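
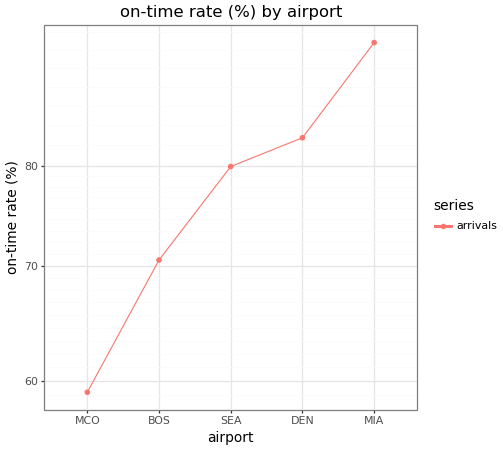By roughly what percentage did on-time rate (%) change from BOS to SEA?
BOS ≈ 70, SEA ≈ 80; (80 − 70) / 70 ≈ +14.3%.

≈ +14.3%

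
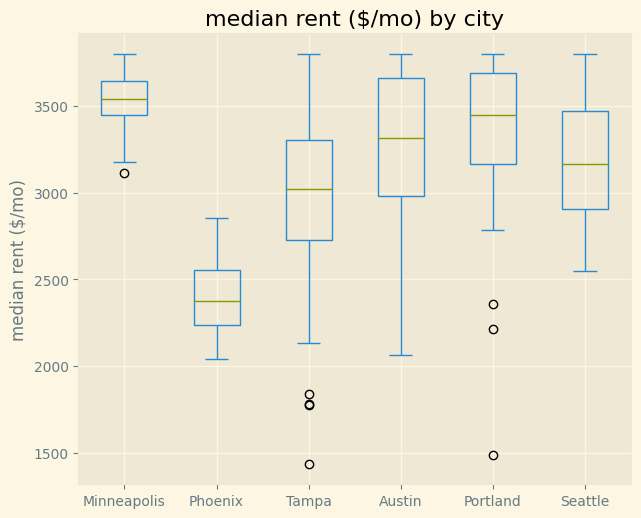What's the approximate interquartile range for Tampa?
≈ 600

Q3 ≈ 3300, Q1 ≈ 2700; IQR ≈ 600.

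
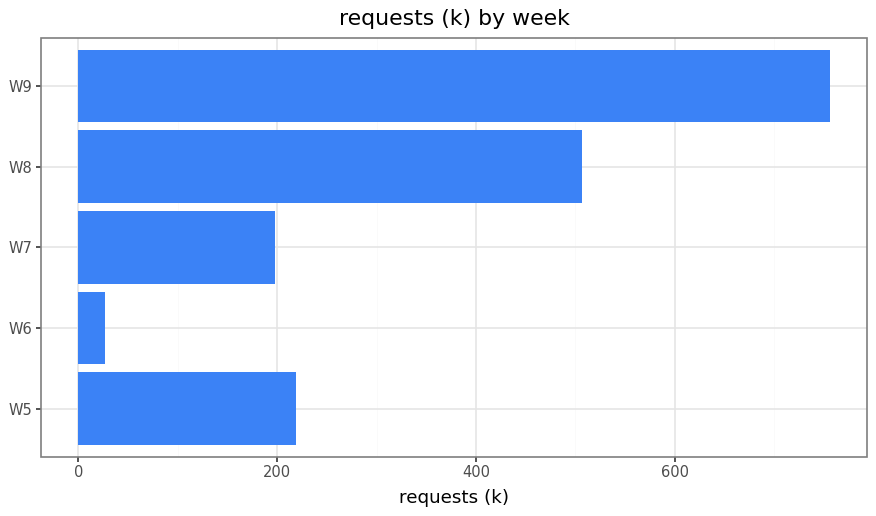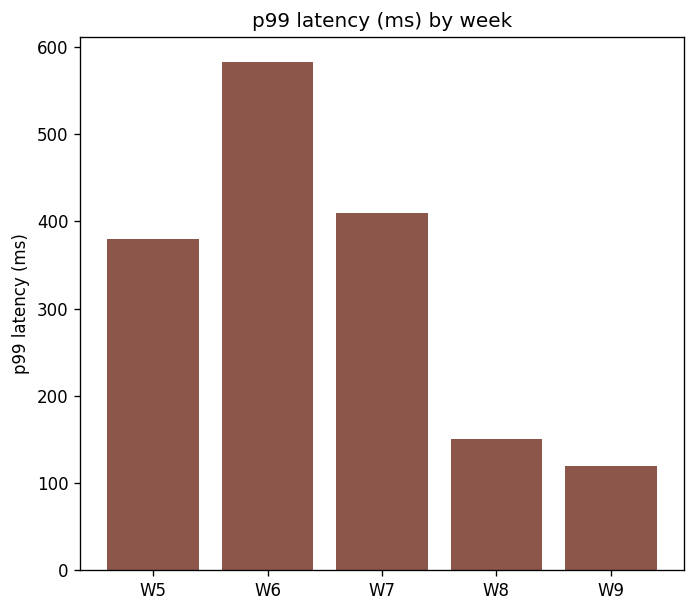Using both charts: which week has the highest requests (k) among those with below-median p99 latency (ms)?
W9

Chart 2 median p99 latency (ms) ≈ 400; below-median weeks: W8, W9. Among those, W9 has the highest requests (k) (≈ 800).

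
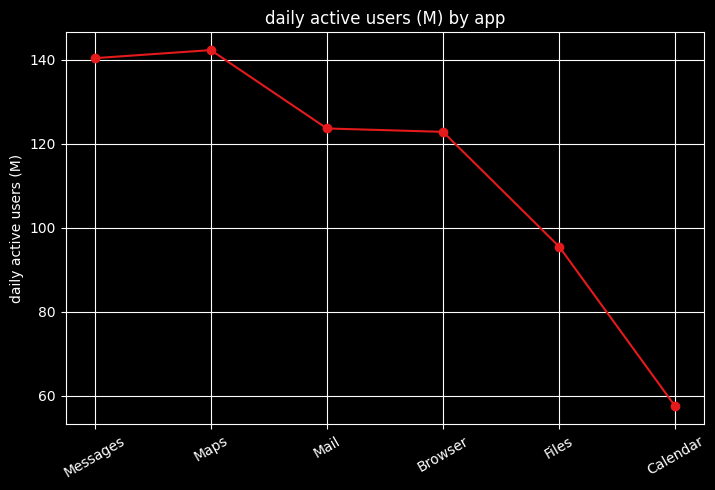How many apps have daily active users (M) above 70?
Above 70: Messages, Maps, Mail, Browser, Files.

5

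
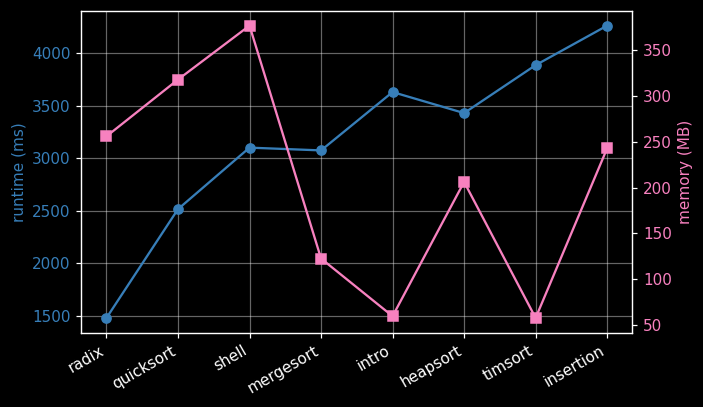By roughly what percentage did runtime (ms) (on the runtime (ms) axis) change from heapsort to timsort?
heapsort ≈ 3500, timsort ≈ 4000; (4000 − 3500) / 3500 ≈ +14.3%.

≈ +14.3%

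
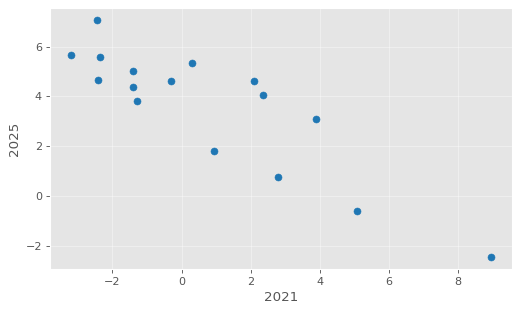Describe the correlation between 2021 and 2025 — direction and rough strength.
Points are negatively correlated; strong (|r| ≈ 0.9).

negative, strong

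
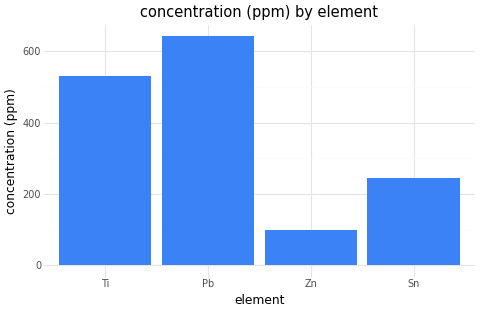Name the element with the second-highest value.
Top 3: Pb ≈ 600, Ti ≈ 500, Sn ≈ 200.

Ti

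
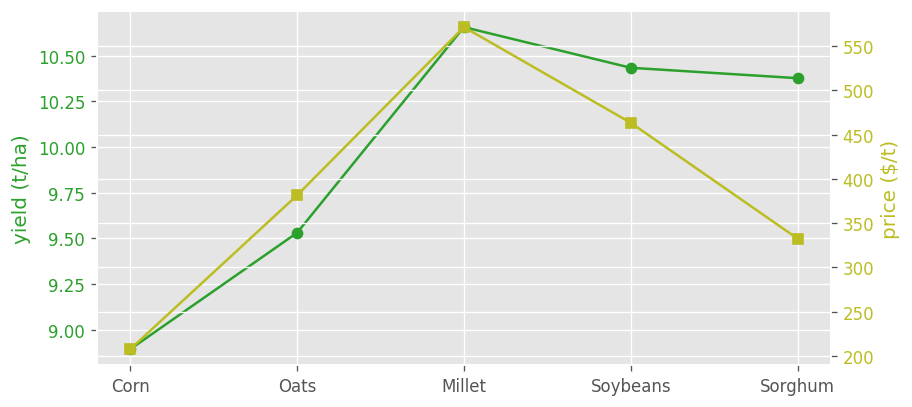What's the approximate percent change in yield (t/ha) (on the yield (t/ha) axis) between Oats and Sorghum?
≈ +8.3%

Oats ≈ 9.6, Sorghum ≈ 10.4; (10.4 − 9.6) / 9.6 ≈ +8.3%.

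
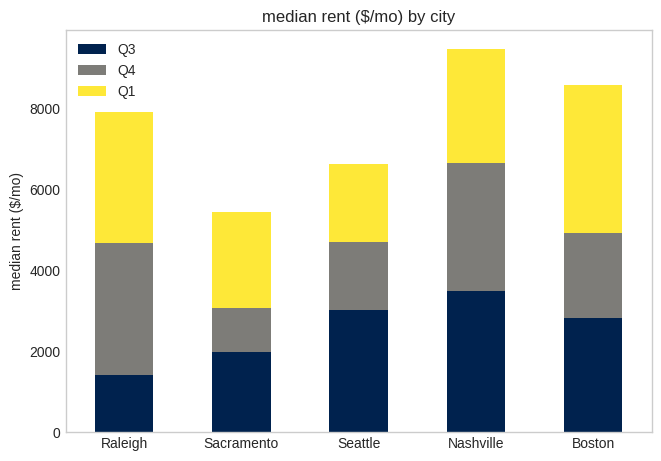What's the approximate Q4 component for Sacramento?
≈ 1000

Q4 top ≈ 3000, bottom ≈ 2000; segment ≈ 1000.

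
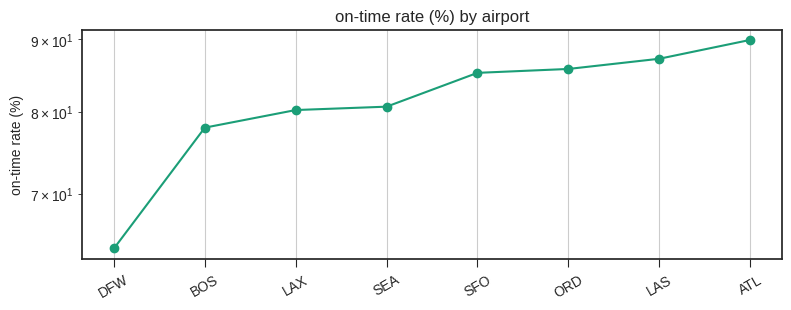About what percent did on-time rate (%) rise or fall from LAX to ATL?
LAX ≈ 80, ATL ≈ 90; (90 − 80) / 80 ≈ +12.5%.

≈ +12.5%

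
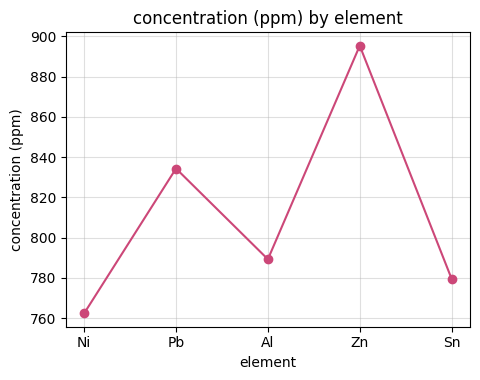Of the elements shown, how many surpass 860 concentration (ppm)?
Above 860: Zn.

1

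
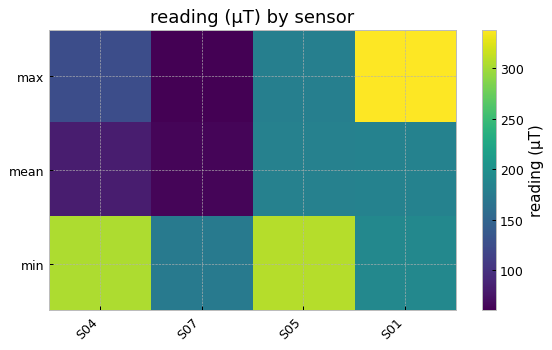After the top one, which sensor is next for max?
S05

Top 3 for max: S01 ≈ 350, S05 ≈ 175, S04 ≈ 125.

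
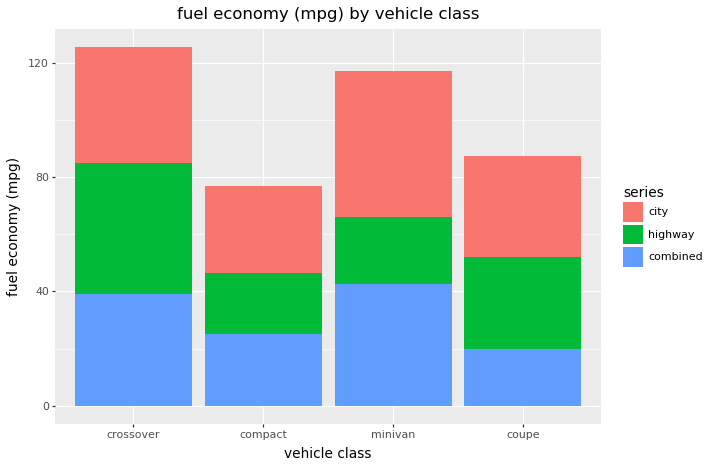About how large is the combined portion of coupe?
combined top ≈ 20, bottom ≈ 0; segment ≈ 20.

≈ 20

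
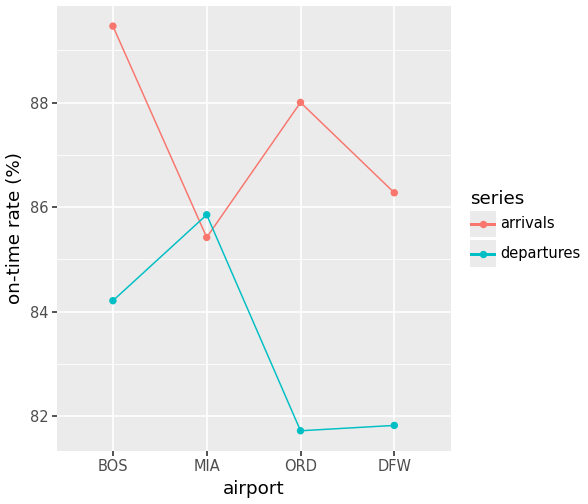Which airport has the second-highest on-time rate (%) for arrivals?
Top 3 for arrivals: BOS ≈ 89, ORD ≈ 88, DFW ≈ 86.

ORD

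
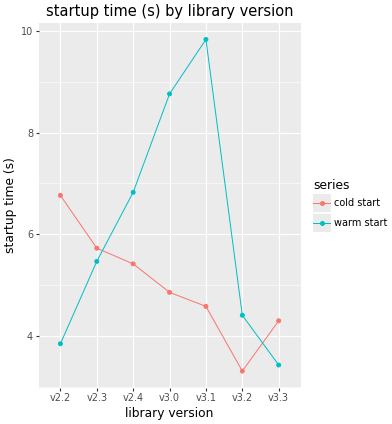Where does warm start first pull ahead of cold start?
v2.3: warm start ≈ 5 vs cold start ≈ 6 (not yet); v2.4: warm start ≈ 7 vs cold start ≈ 5 (first crossover).

v2.4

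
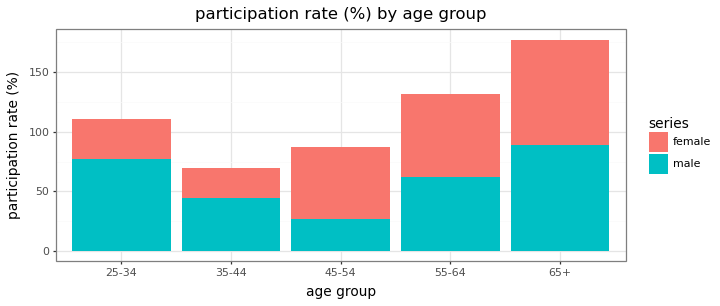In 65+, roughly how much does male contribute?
male top ≈ 80, bottom ≈ 0; segment ≈ 80.

≈ 80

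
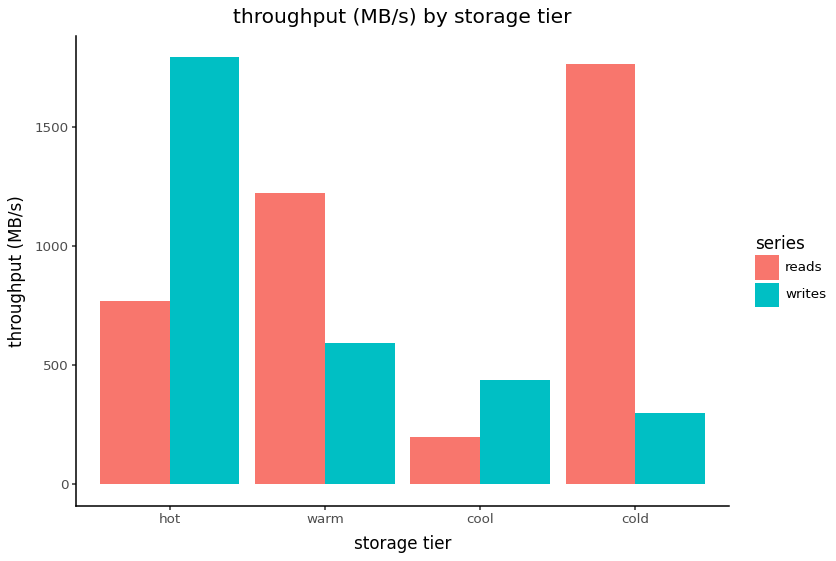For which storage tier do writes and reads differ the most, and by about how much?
cold, ≈ 1600 MB/s

cold: writes ≈ 200, reads ≈ 1800 → gap ≈ 1600. Next-largest (hot) is only ≈ 1000.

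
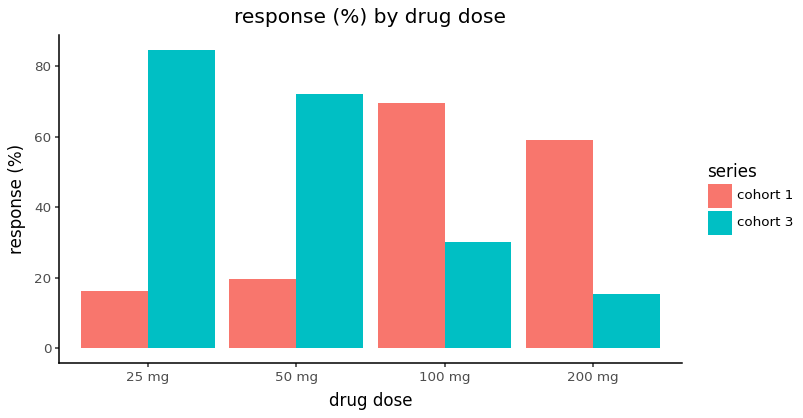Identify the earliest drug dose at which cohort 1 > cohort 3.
100 mg

50 mg: cohort 1 ≈ 20 vs cohort 3 ≈ 70 (not yet); 100 mg: cohort 1 ≈ 70 vs cohort 3 ≈ 30 (first crossover).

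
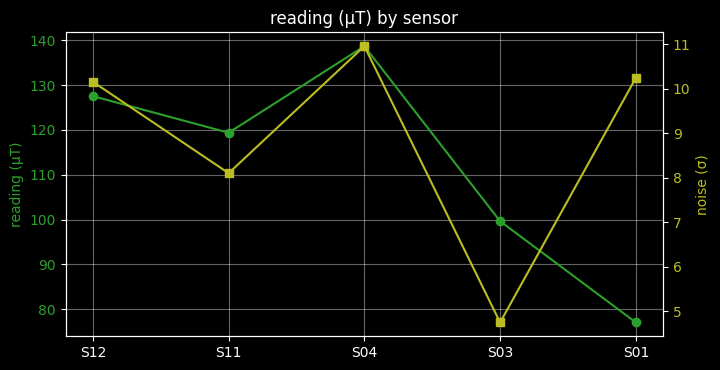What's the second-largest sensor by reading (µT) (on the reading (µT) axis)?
S12

Top 3 (on the reading (µT) axis): S04 ≈ 140, S12 ≈ 130, S11 ≈ 120.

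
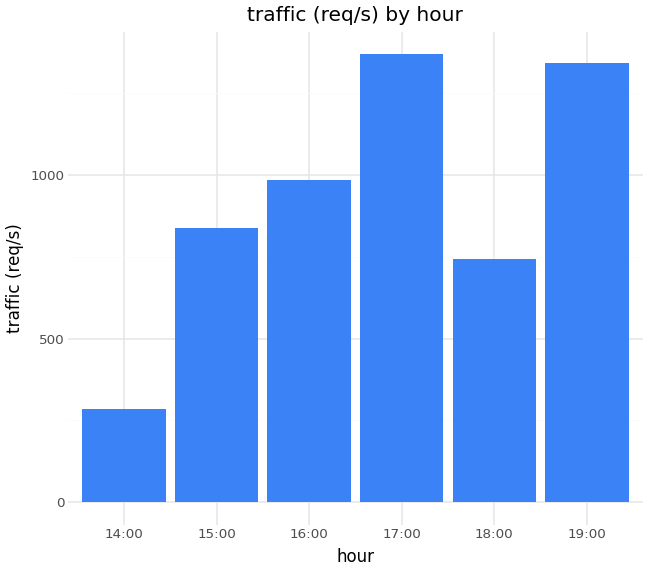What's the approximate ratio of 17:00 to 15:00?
17:00 ≈ 1400, 15:00 ≈ 800; 1400/800 ≈ 1.75.

≈ 1.75×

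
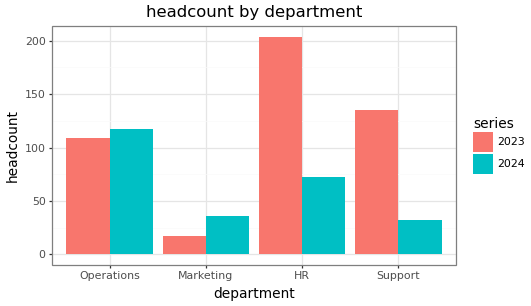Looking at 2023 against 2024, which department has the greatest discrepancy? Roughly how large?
HR, ≈ 120

HR: 2023 ≈ 200, 2024 ≈ 80 → gap ≈ 120. Next-largest (Support) is only ≈ 100.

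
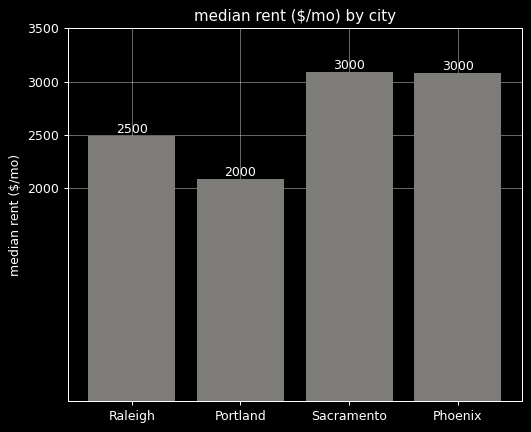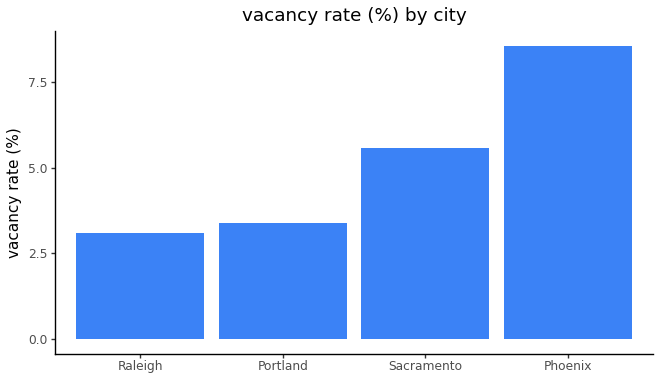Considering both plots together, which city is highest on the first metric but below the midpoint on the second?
Chart 2 median vacancy rate (%) ≈ 4; below-median cities: Raleigh, Portland. Among those, Raleigh has the highest median rent ($/mo) (≈ 2500).

Raleigh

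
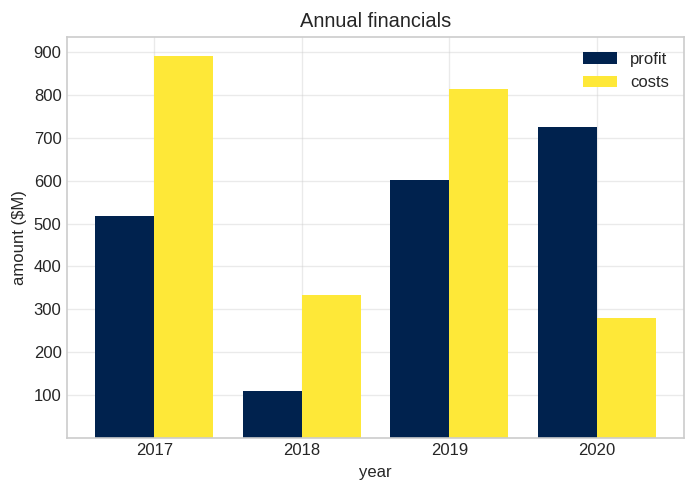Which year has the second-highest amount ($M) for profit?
2019

Top 3 for profit: 2020 ≈ 700, 2019 ≈ 600, 2017 ≈ 500.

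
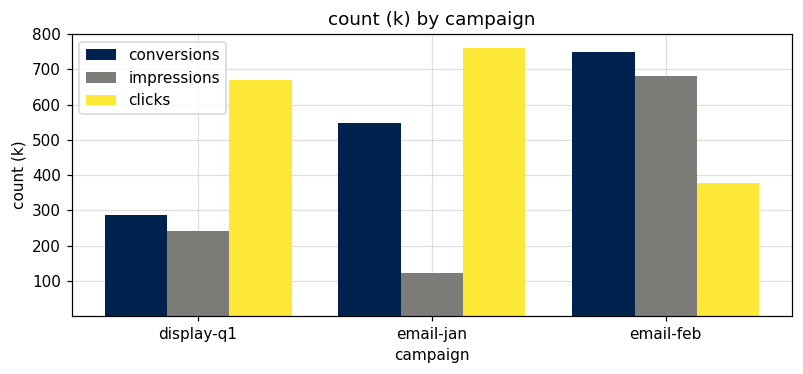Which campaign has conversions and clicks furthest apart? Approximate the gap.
display-q1: conversions ≈ 300, clicks ≈ 700 → gap ≈ 400. Next-largest (email-feb) is only ≈ 300.

display-q1, ≈ 400 k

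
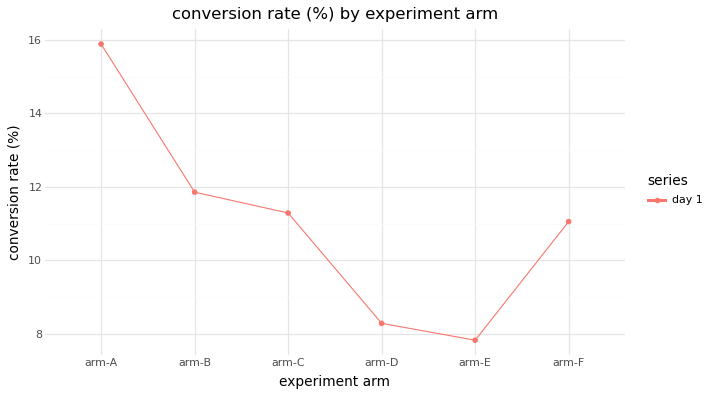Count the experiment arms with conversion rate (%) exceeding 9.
4

Above 9: arm-A, arm-B, arm-C, arm-F.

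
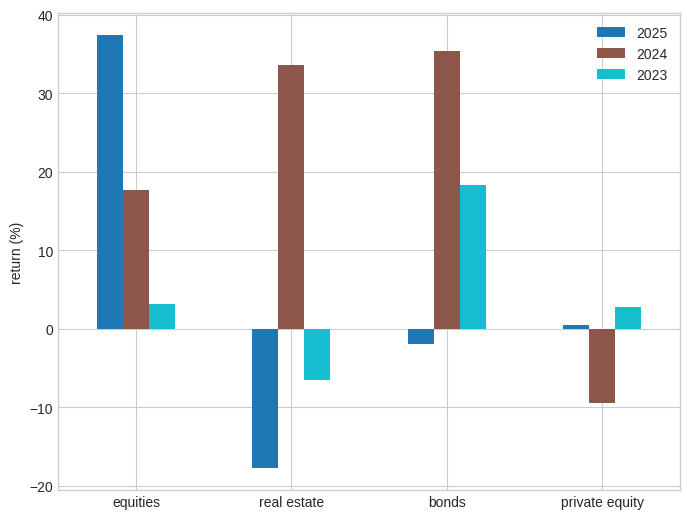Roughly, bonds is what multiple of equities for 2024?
bonds ≈ 35, equities ≈ 20; 35/20 ≈ 1.75.

≈ 1.75×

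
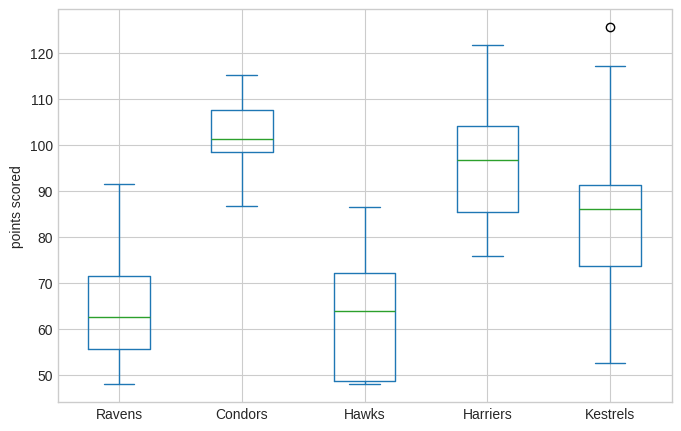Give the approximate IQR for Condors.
≈ 10

Q3 ≈ 110, Q1 ≈ 100; IQR ≈ 10.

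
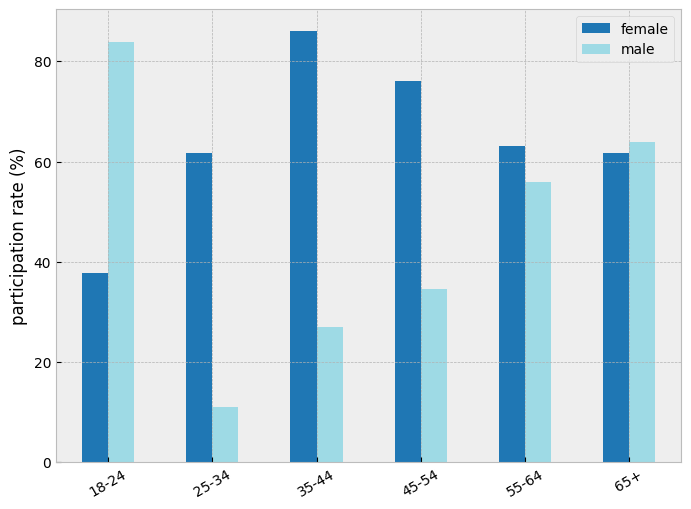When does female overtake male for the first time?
25-34

18-24: female ≈ 40 vs male ≈ 80 (not yet); 25-34: female ≈ 60 vs male ≈ 10 (first crossover).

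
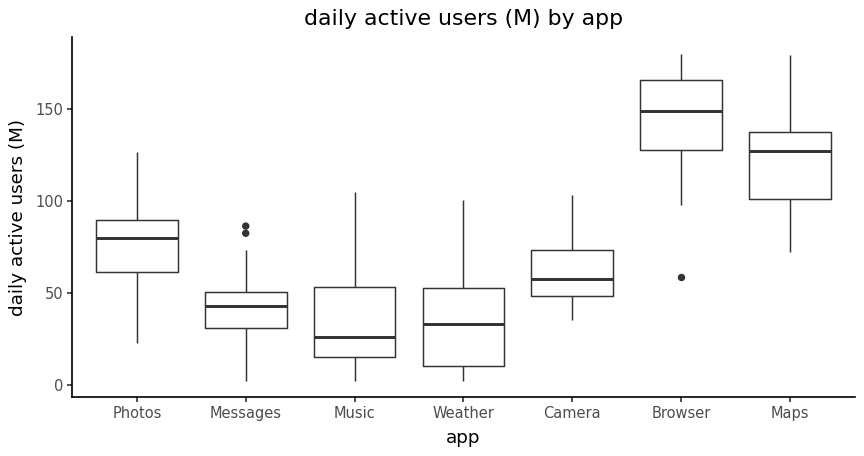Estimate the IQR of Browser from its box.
Q3 ≈ 170, Q1 ≈ 130; IQR ≈ 40.

≈ 40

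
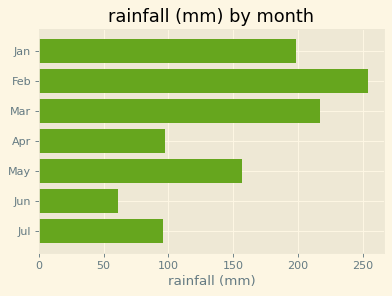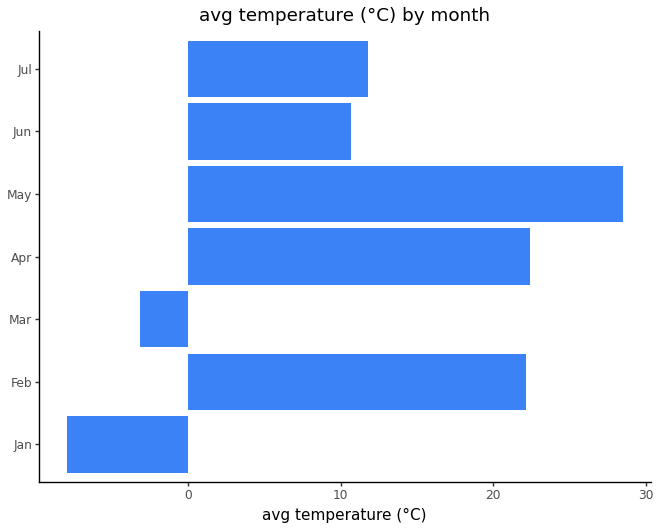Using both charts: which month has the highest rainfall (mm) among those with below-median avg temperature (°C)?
Chart 2 median avg temperature (°C) ≈ 10; below-median months: Jan, Mar, Jun. Among those, Mar has the highest rainfall (mm) (≈ 225).

Mar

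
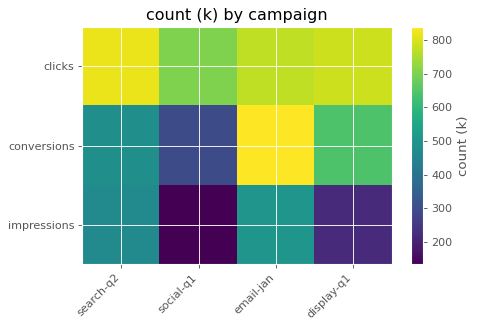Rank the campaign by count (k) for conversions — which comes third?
Top 4 for conversions: email-jan ≈ 800, display-q1 ≈ 600, search-q2 ≈ 500, social-q1 ≈ 300.

search-q2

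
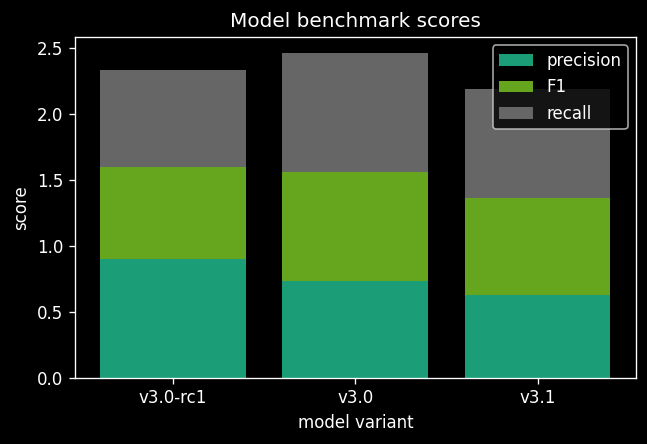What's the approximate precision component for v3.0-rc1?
≈ 1.0

precision top ≈ 1.0, bottom ≈ 0.0; segment ≈ 1.0.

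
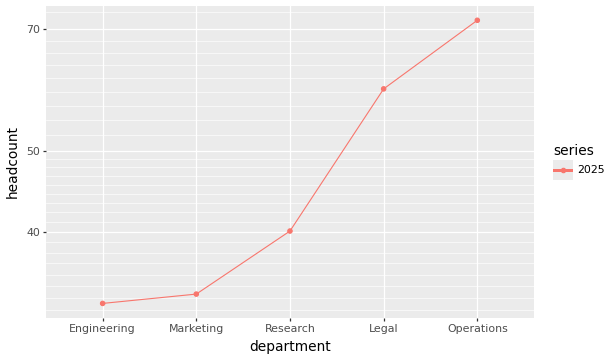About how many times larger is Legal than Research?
≈ 1.5×

Legal ≈ 60, Research ≈ 40; 60/40 ≈ 1.5.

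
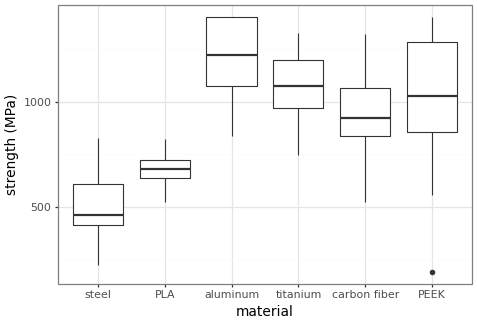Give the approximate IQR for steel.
Q3 ≈ 600, Q1 ≈ 400; IQR ≈ 200.

≈ 200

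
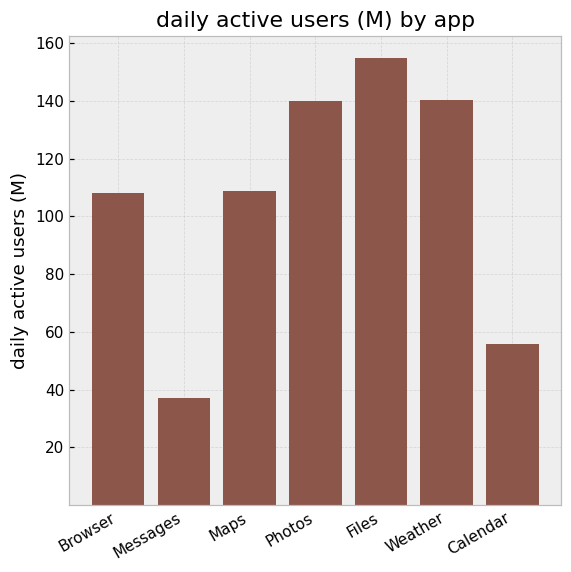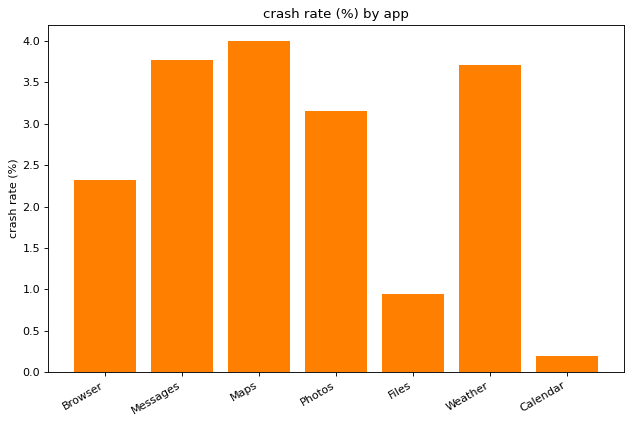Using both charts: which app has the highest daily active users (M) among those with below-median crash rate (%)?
Chart 2 median crash rate (%) ≈ 3; below-median apps: Browser, Files, Calendar. Among those, Files has the highest daily active users (M) (≈ 160).

Files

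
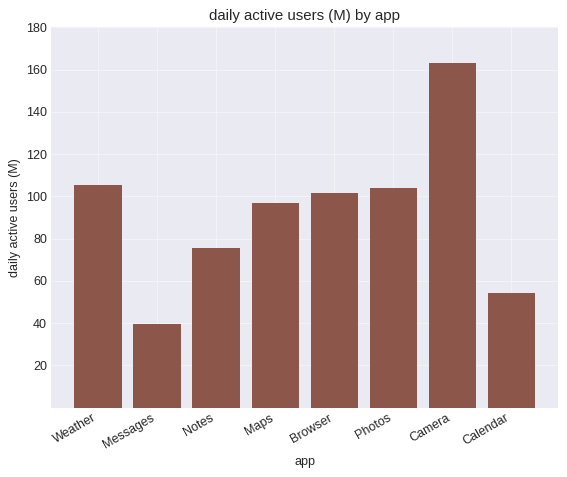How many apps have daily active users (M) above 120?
Above 120: Camera.

1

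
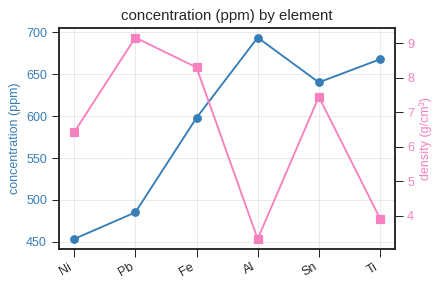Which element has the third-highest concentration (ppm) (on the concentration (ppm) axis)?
Top 4 (on the concentration (ppm) axis): Al ≈ 700, Ti ≈ 675, Sn ≈ 650, Fe ≈ 600.

Sn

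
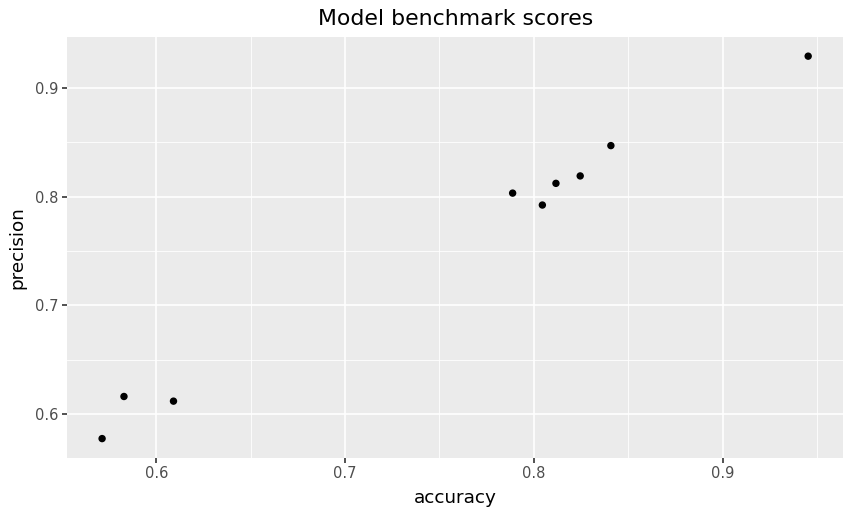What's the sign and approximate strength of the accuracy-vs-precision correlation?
positive, strong

Points are positively correlated; strong (|r| ≈ 1.0).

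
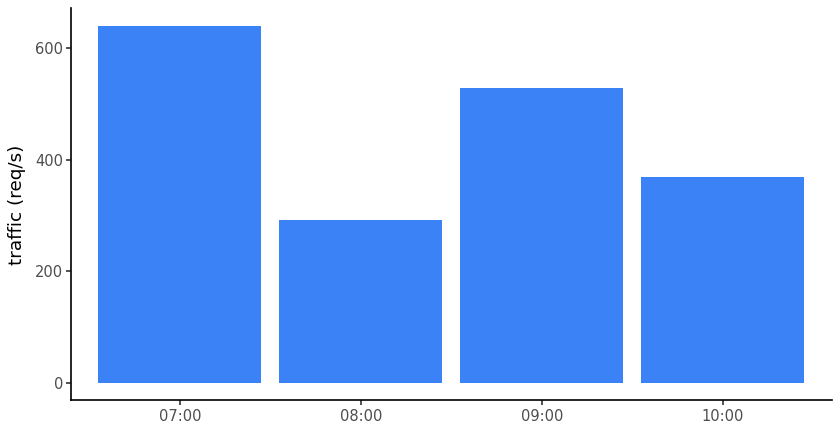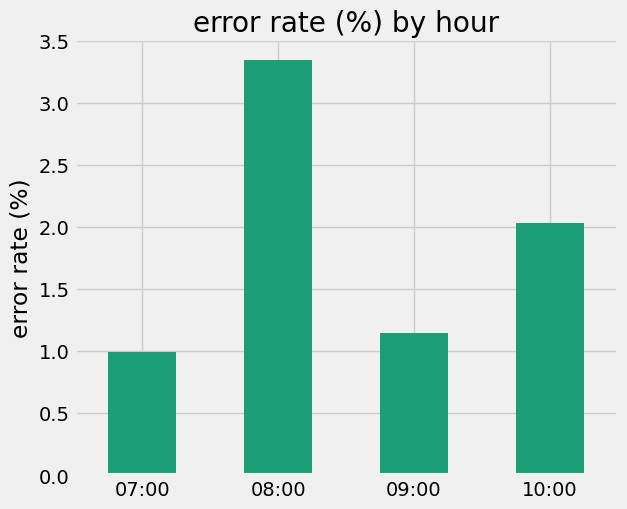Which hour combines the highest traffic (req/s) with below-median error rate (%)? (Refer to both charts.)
07:00

Chart 2 median error rate (%) ≈ 1.5; below-median hours: 07:00, 09:00. Among those, 07:00 has the highest traffic (req/s) (≈ 600).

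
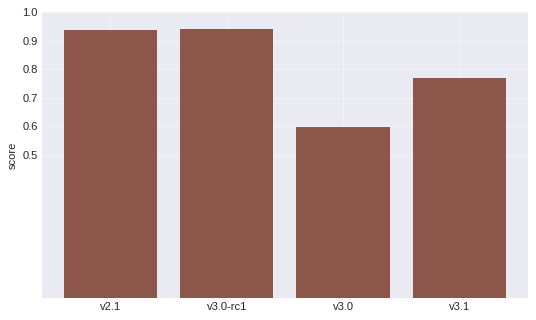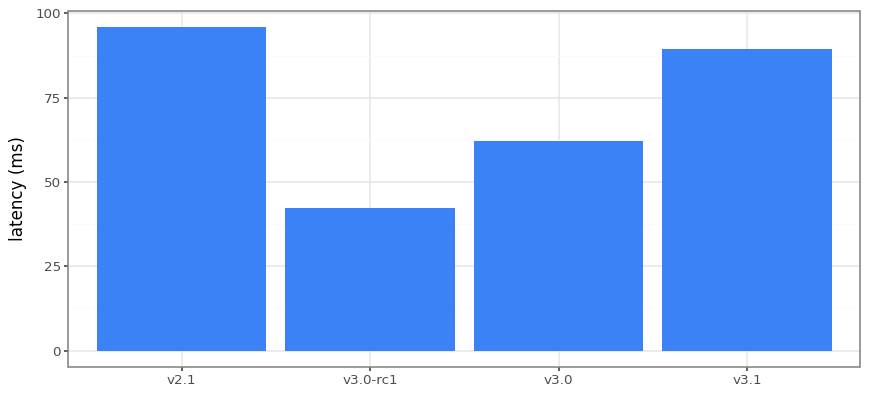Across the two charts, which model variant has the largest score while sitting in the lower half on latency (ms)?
v3.0-rc1

Chart 2 median latency (ms) ≈ 80; below-median model variants: v3.0-rc1, v3.0. Among those, v3.0-rc1 has the highest score (≈ 0.9).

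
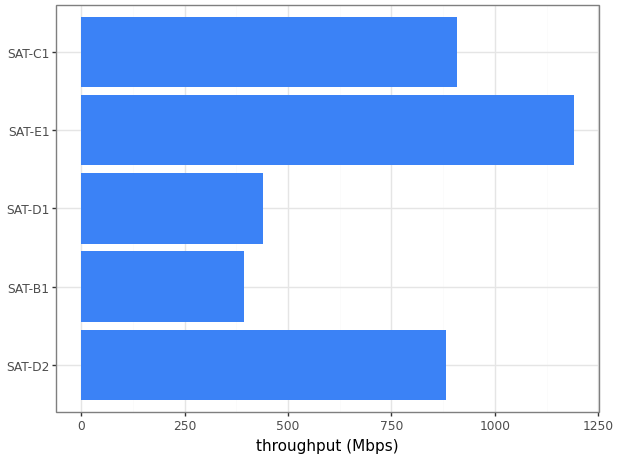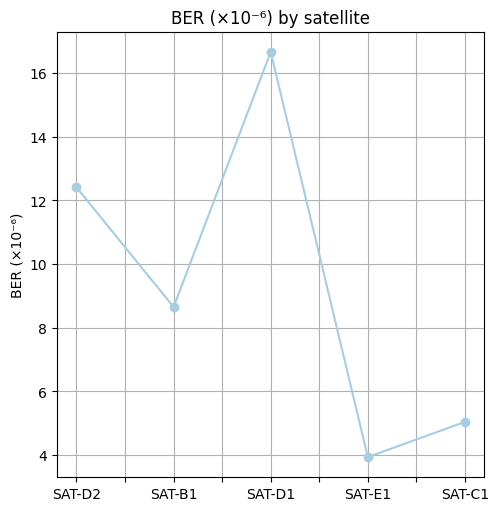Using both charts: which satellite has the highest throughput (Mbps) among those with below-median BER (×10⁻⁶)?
SAT-E1

Chart 2 median BER (×10⁻⁶) ≈ 8; below-median satellites: SAT-E1, SAT-C1. Among those, SAT-E1 has the highest throughput (Mbps) (≈ 1200).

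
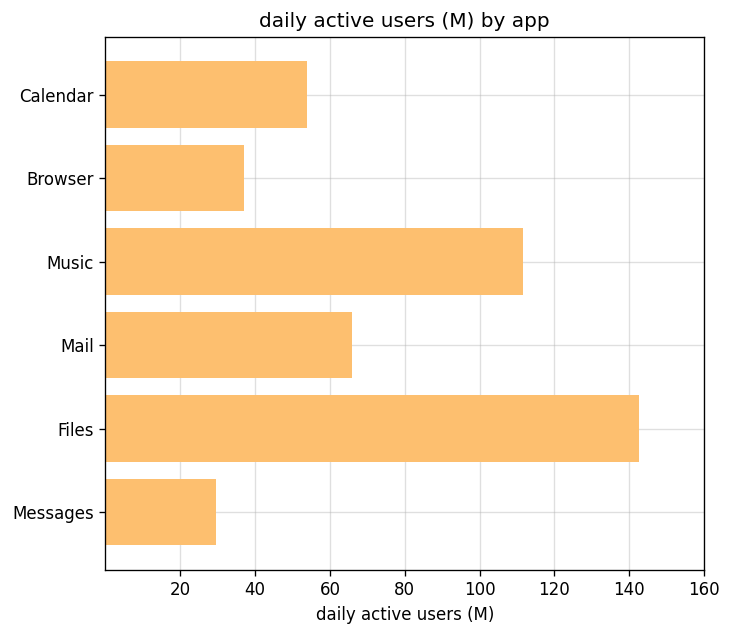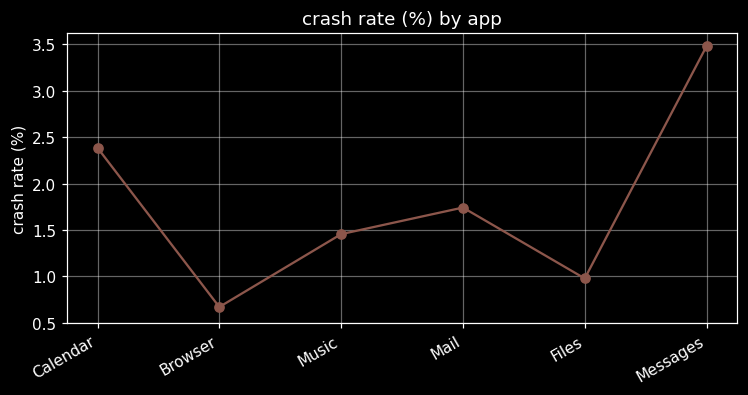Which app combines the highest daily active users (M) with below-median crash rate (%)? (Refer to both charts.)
Chart 2 median crash rate (%) ≈ 1.5; below-median apps: Browser, Music, Files. Among those, Files has the highest daily active users (M) (≈ 140).

Files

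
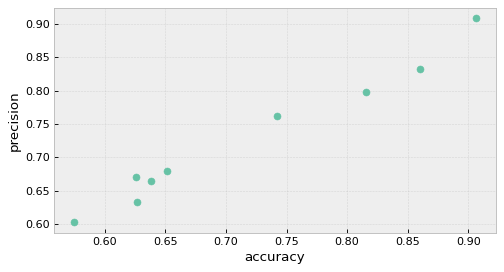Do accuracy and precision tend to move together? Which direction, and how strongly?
positive, strong

Points are positively correlated; strong (|r| ≈ 1.0).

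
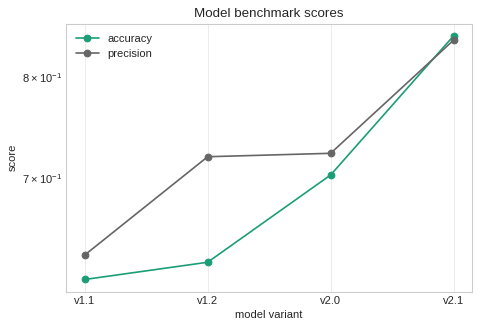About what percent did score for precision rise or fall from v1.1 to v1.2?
v1.1 ≈ 0.64, v1.2 ≈ 0.72; (0.72 − 0.64) / 0.64 ≈ +12.5%.

≈ +12.5%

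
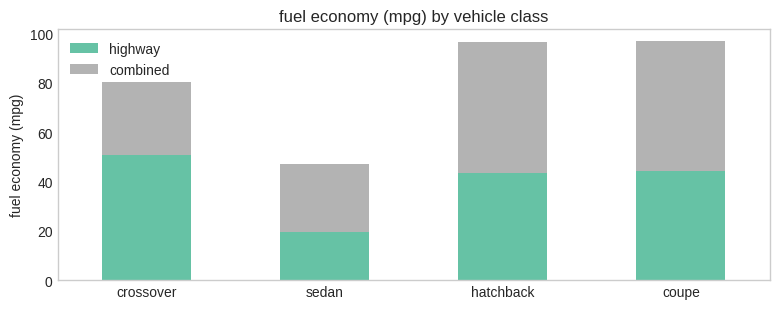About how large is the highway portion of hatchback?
highway top ≈ 40, bottom ≈ 0; segment ≈ 40.

≈ 40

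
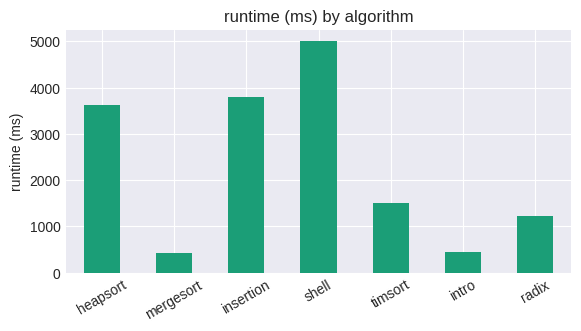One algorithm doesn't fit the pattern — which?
shell ≈ 5000; the rest sit between ≈ 500 and ≈ 4000.

shell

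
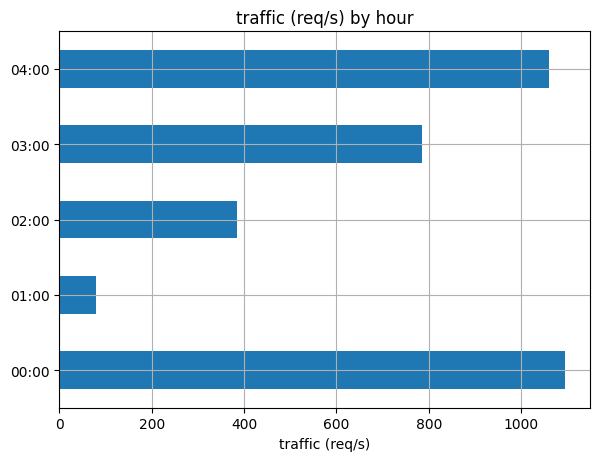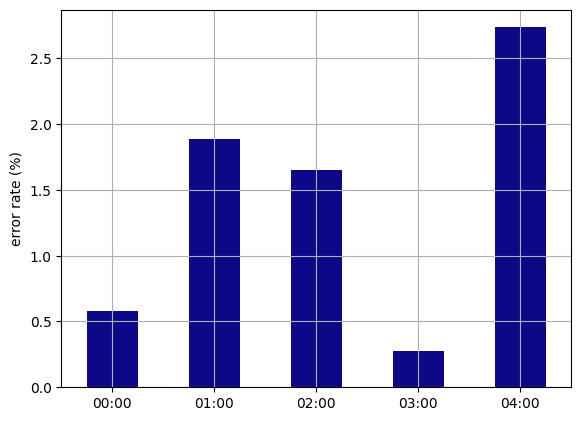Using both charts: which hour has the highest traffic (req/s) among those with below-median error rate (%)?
00:00

Chart 2 median error rate (%) ≈ 1.5; below-median hours: 00:00, 03:00. Among those, 00:00 has the highest traffic (req/s) (≈ 1000).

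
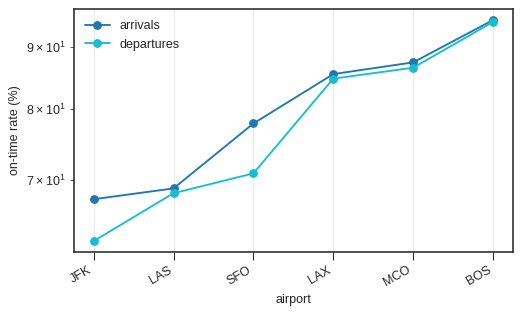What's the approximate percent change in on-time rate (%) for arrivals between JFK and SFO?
JFK ≈ 70, SFO ≈ 80; (80 − 70) / 70 ≈ +14.3%.

≈ +14.3%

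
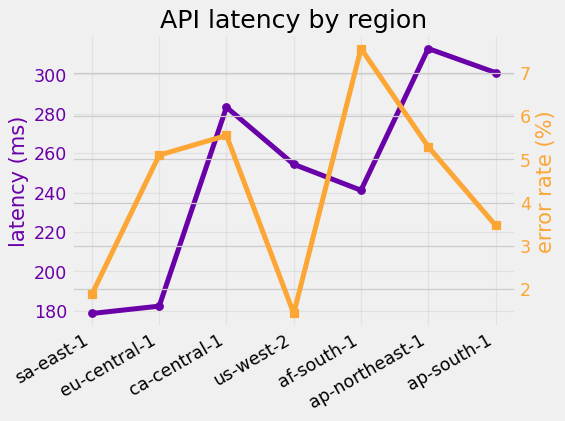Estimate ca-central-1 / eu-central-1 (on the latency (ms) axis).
≈ 1.56×

ca-central-1 ≈ 280, eu-central-1 ≈ 180; 280/180 ≈ 1.56.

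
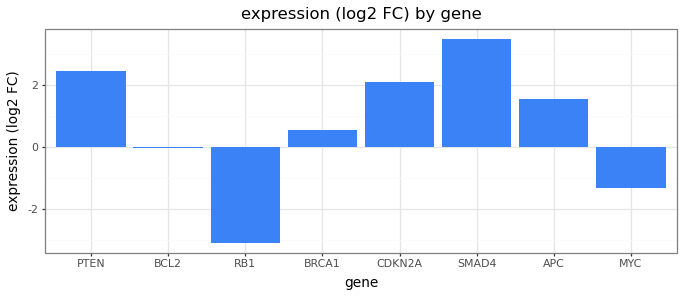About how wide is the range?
Max SMAD4 ≈ 3, min RB1 ≈ -3; range ≈ 6.

≈ 6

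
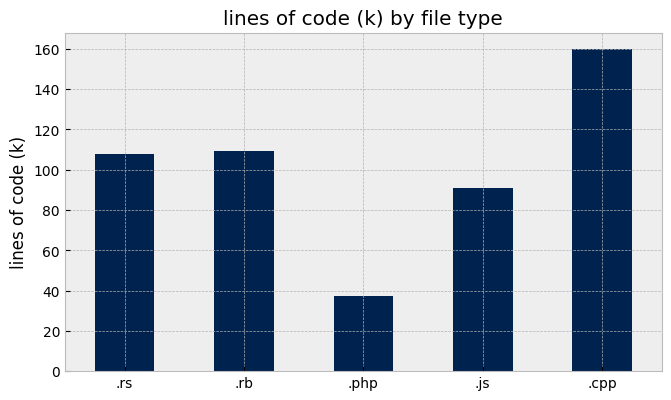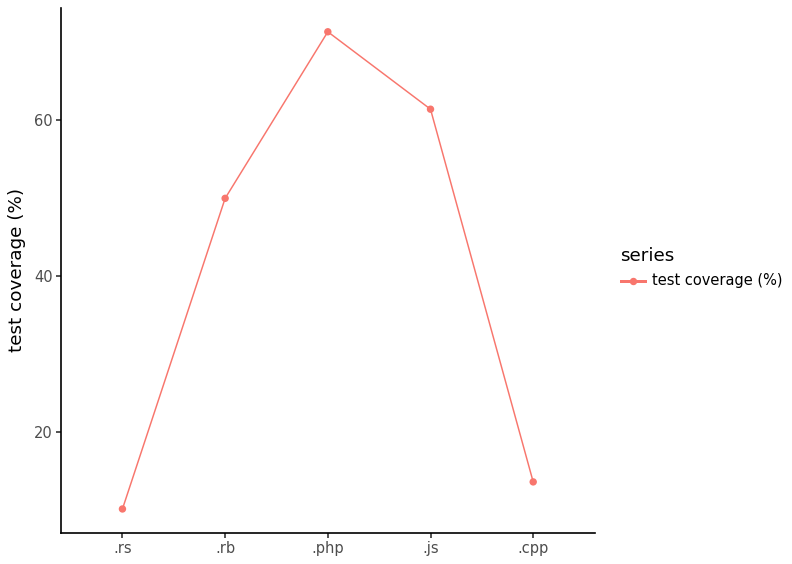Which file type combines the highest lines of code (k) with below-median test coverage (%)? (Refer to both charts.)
.cpp

Chart 2 median test coverage (%) ≈ 50; below-median file types: .rs, .cpp. Among those, .cpp has the highest lines of code (k) (≈ 160).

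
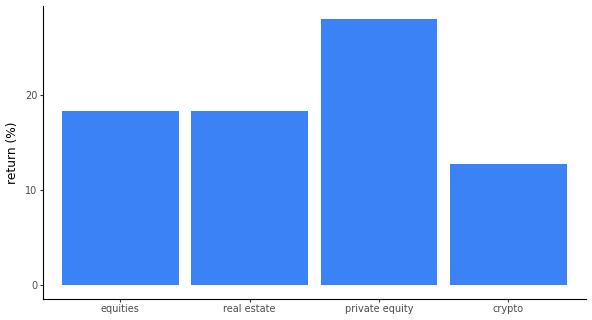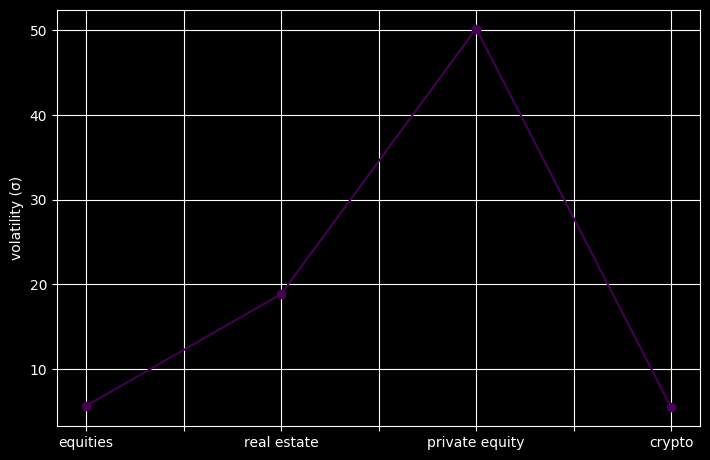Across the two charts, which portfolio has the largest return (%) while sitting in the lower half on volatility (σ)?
Chart 2 median volatility (σ) ≈ 10; below-median portfolios: equities, crypto. Among those, equities has the highest return (%) (≈ 20).

equities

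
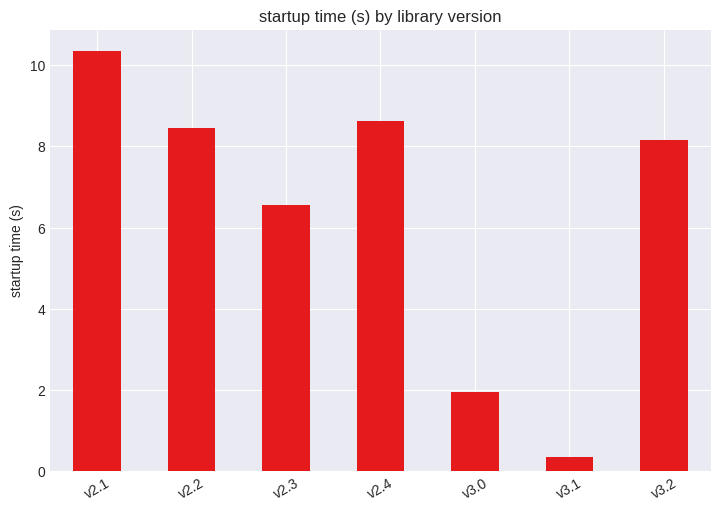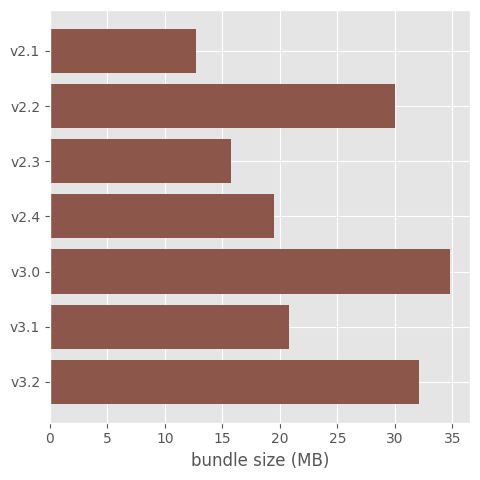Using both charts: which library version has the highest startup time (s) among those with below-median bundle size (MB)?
Chart 2 median bundle size (MB) ≈ 20; below-median library versions: v2.1, v2.3, v2.4. Among those, v2.1 has the highest startup time (s) (≈ 10).

v2.1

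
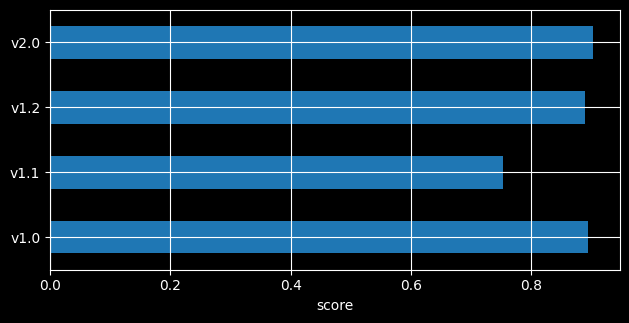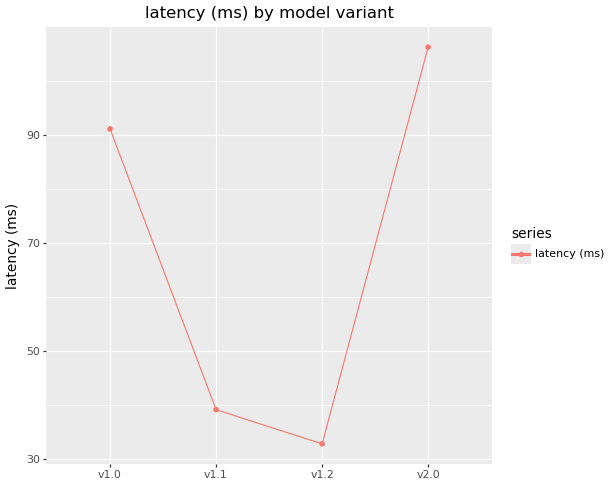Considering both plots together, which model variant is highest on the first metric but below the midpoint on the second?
v1.2

Chart 2 median latency (ms) ≈ 70; below-median model variants: v1.1, v1.2. Among those, v1.2 has the highest score (≈ 0.9).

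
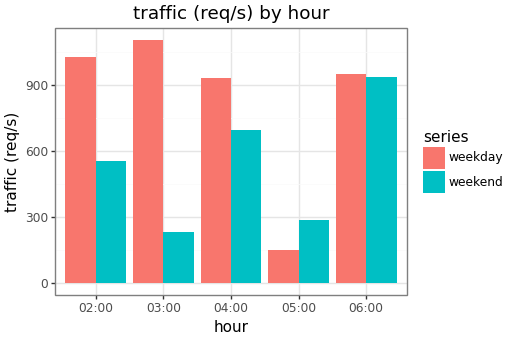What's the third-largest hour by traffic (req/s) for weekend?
02:00

Top 4 for weekend: 06:00 ≈ 900, 04:00 ≈ 700, 02:00 ≈ 600, 05:00 ≈ 300.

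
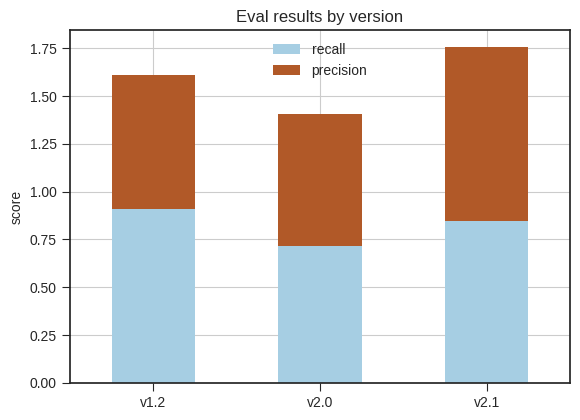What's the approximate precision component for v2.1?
precision top ≈ 1.8, bottom ≈ 0.8; segment ≈ 1.0.

≈ 1.0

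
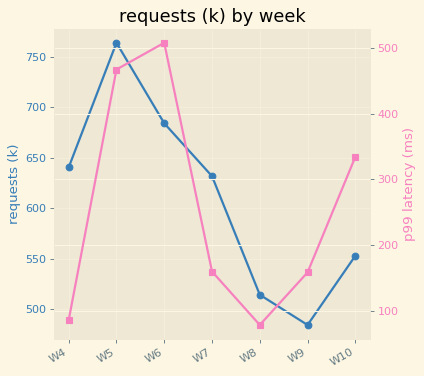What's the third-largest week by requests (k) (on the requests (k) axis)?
Top 4 (on the requests (k) axis): W5 ≈ 775, W6 ≈ 675, W4 ≈ 650, W7 ≈ 625.

W4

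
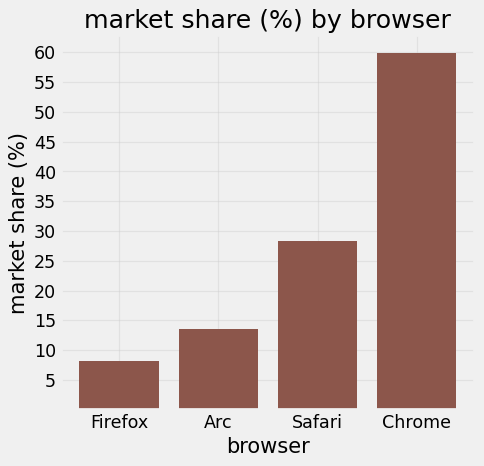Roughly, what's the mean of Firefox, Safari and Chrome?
≈ 33

(10 + 30 + 60) / 3 ≈ 33.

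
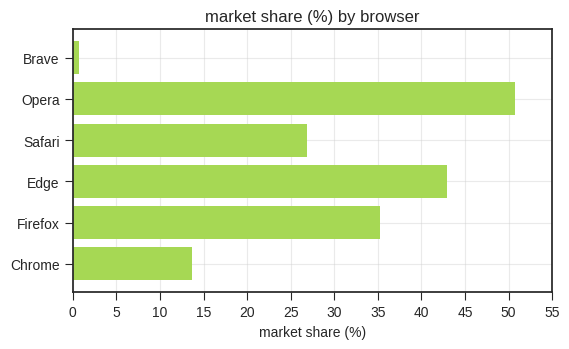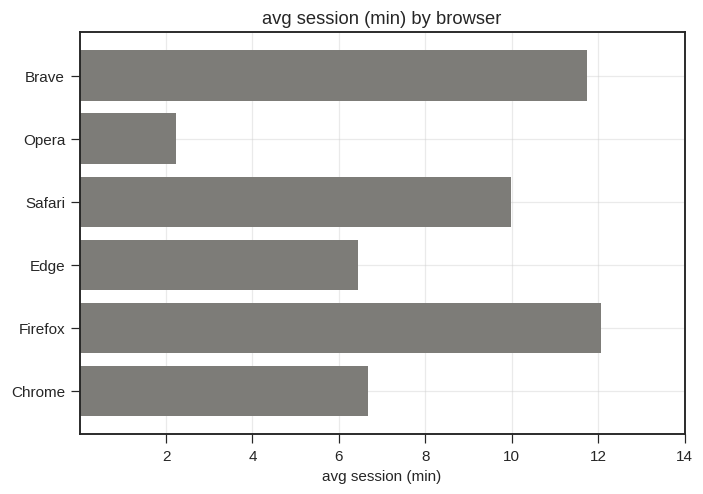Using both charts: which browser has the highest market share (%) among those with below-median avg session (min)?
Opera

Chart 2 median avg session (min) ≈ 8; below-median browsers: Opera, Edge, Chrome. Among those, Opera has the highest market share (%) (≈ 50).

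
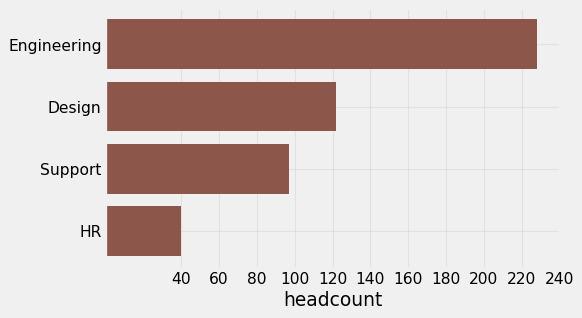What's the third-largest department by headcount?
Support

Top 4: Engineering ≈ 220, Design ≈ 120, Support ≈ 100, HR ≈ 40.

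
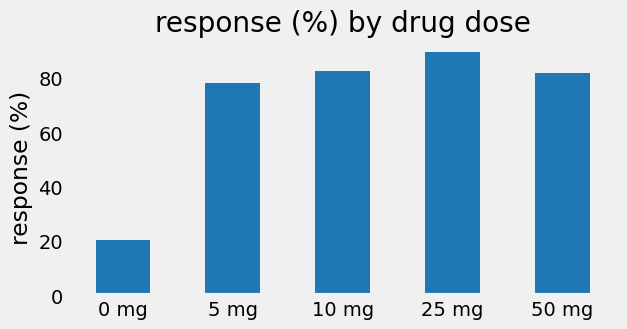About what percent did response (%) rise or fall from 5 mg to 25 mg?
≈ +12.5%

5 mg ≈ 80, 25 mg ≈ 90; (90 − 80) / 80 ≈ +12.5%.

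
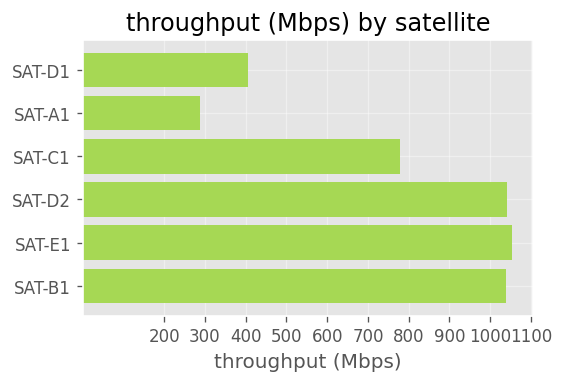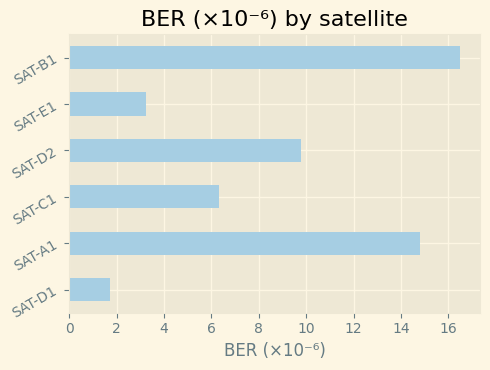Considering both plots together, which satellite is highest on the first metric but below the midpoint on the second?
Chart 2 median BER (×10⁻⁶) ≈ 8; below-median satellites: SAT-D1, SAT-C1, SAT-E1. Among those, SAT-E1 has the highest throughput (Mbps) (≈ 1100).

SAT-E1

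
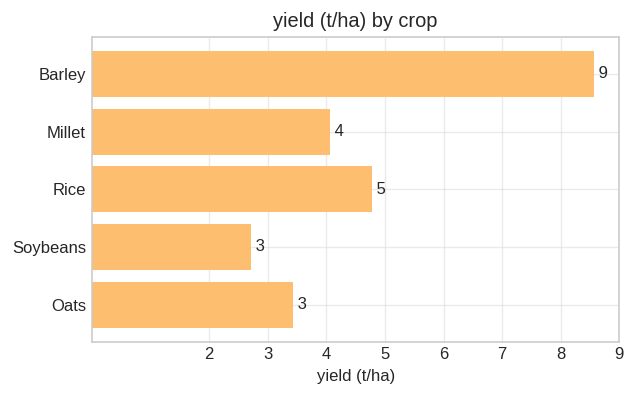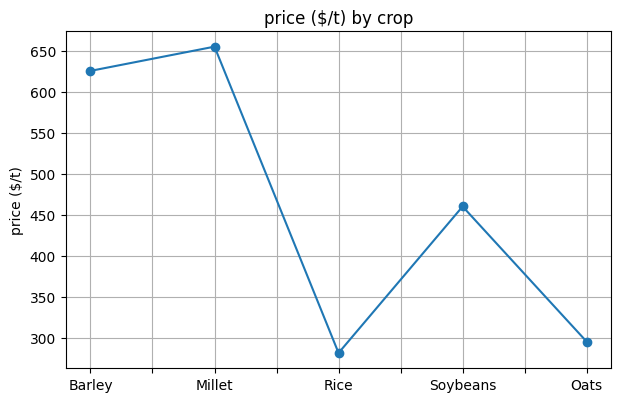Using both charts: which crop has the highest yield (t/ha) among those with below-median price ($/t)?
Chart 2 median price ($/t) ≈ 500; below-median crops: Rice, Oats. Among those, Rice has the highest yield (t/ha) (≈ 5).

Rice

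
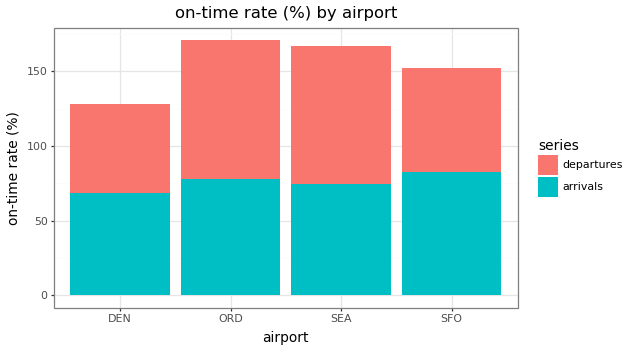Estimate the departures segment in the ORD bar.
≈ 100

departures top ≈ 180, bottom ≈ 80; segment ≈ 100.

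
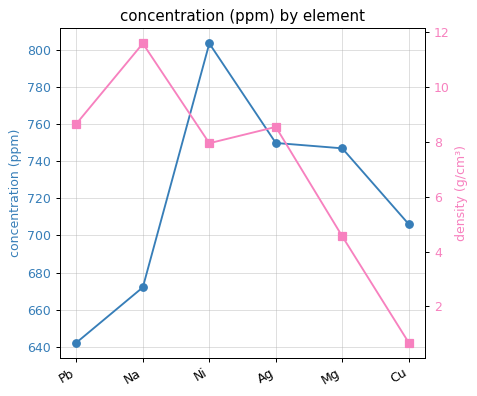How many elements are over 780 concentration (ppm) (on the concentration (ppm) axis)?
1

Above 780: Ni.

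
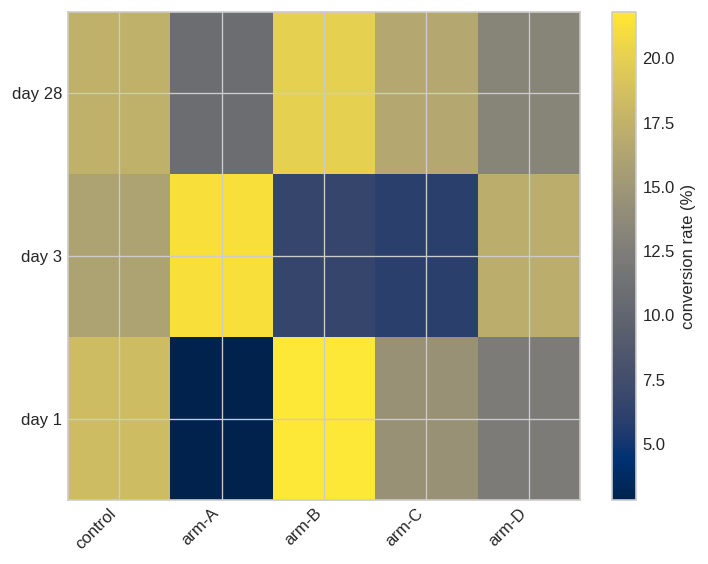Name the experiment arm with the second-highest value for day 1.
Top 3 for day 1: arm-B ≈ 22, control ≈ 18, arm-C ≈ 14.

control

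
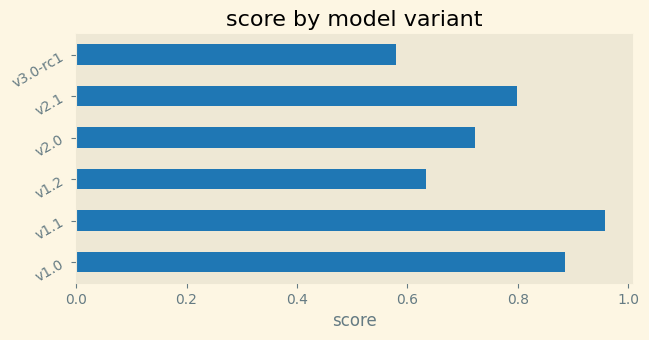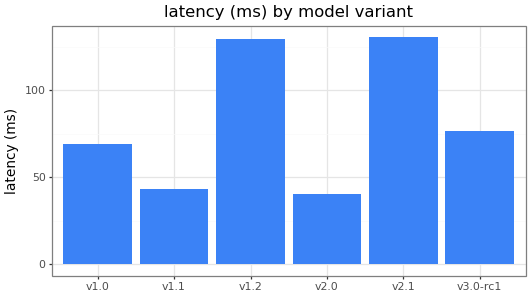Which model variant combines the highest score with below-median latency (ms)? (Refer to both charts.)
Chart 2 median latency (ms) ≈ 80; below-median model variants: v1.0, v1.1, v2.0. Among those, v1.1 has the highest score (≈ 1).

v1.1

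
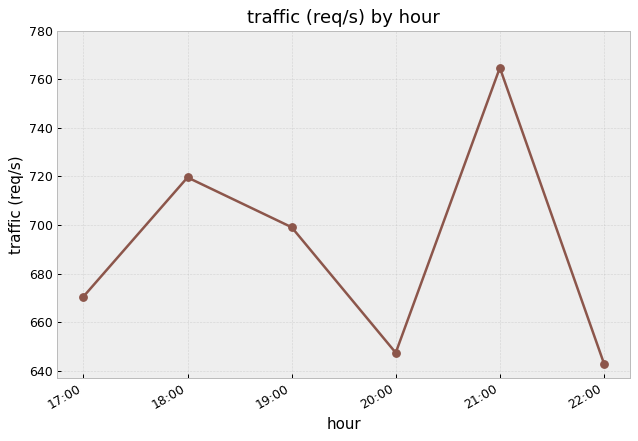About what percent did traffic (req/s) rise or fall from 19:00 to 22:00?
19:00 ≈ 700, 22:00 ≈ 640; (640 − 700) / 700 ≈ -8.6%.

≈ -8.6%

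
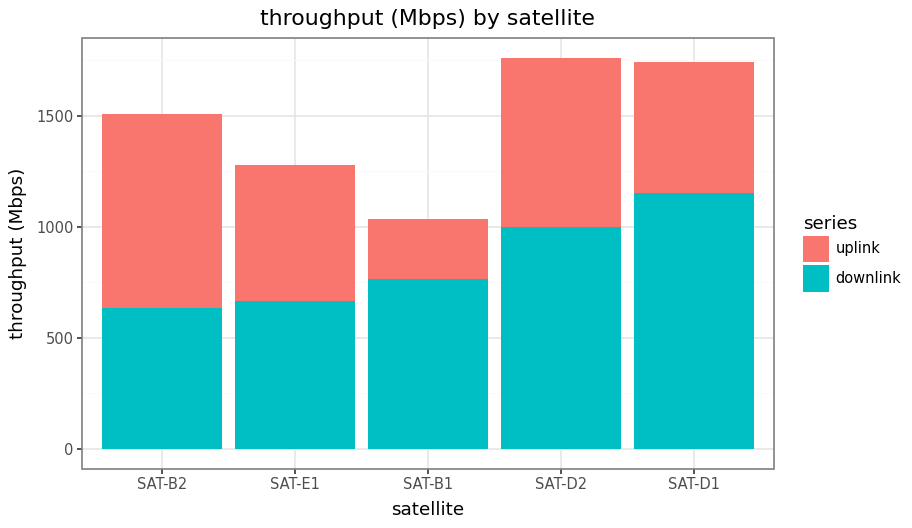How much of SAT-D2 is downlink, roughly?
downlink top ≈ 1000, bottom ≈ 0; segment ≈ 1000.

≈ 1000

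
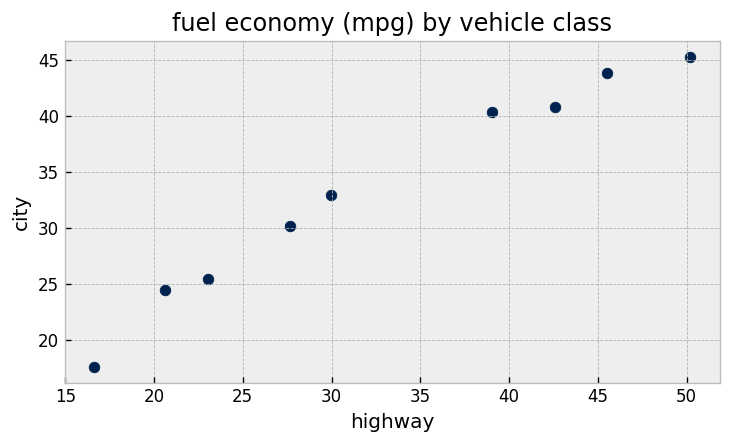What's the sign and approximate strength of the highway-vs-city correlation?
Points are positively correlated; strong (|r| ≈ 1.0).

positive, strong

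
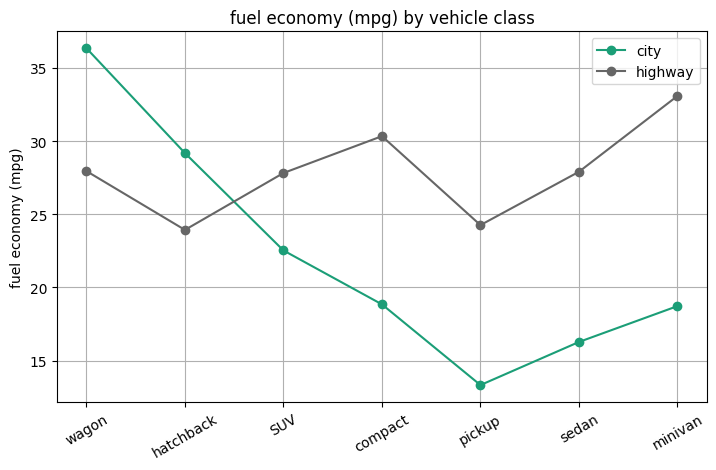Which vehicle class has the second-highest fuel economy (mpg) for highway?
compact

Top 3 for highway: minivan ≈ 34, compact ≈ 30, wagon ≈ 28.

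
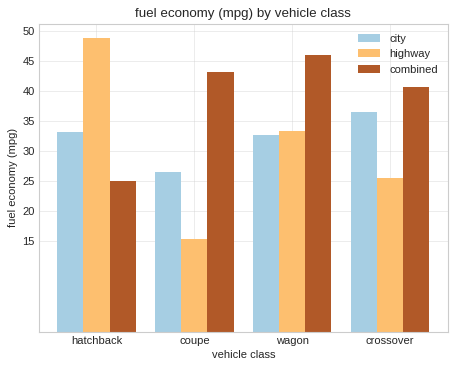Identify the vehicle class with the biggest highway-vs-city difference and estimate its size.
hatchback, ≈ 15 mpg

hatchback: highway ≈ 50, city ≈ 35 → gap ≈ 15. Next-largest (coupe) is only ≈ 10.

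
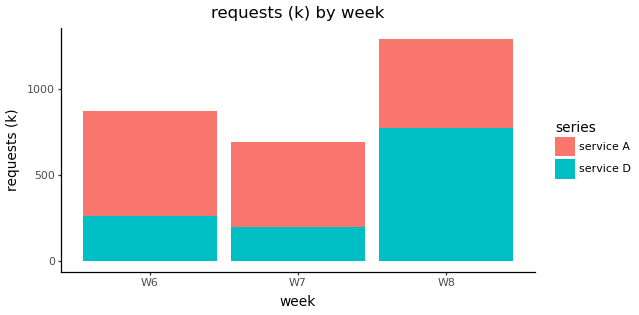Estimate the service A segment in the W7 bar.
≈ 400

service A top ≈ 600, bottom ≈ 200; segment ≈ 400.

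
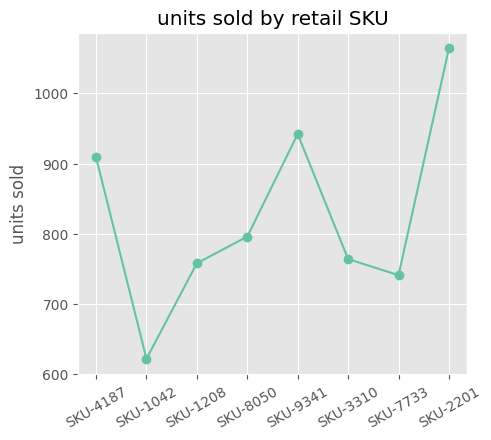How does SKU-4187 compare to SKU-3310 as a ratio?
SKU-4187 ≈ 900, SKU-3310 ≈ 750; 900/750 ≈ 1.2.

≈ 1.2×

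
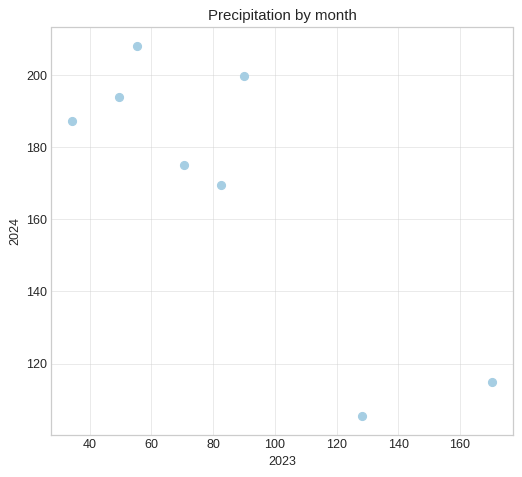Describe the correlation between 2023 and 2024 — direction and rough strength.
negative, strong

Points are negatively correlated; strong (|r| ≈ 0.8).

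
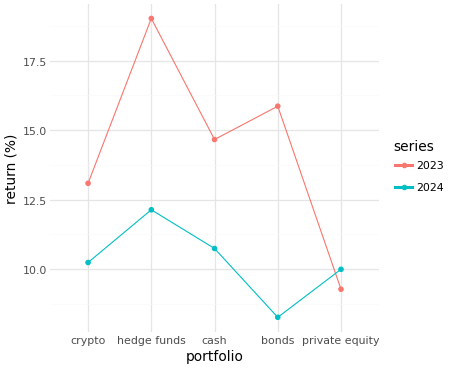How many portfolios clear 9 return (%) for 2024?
Above 9: crypto, hedge funds, cash, private equity.

4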